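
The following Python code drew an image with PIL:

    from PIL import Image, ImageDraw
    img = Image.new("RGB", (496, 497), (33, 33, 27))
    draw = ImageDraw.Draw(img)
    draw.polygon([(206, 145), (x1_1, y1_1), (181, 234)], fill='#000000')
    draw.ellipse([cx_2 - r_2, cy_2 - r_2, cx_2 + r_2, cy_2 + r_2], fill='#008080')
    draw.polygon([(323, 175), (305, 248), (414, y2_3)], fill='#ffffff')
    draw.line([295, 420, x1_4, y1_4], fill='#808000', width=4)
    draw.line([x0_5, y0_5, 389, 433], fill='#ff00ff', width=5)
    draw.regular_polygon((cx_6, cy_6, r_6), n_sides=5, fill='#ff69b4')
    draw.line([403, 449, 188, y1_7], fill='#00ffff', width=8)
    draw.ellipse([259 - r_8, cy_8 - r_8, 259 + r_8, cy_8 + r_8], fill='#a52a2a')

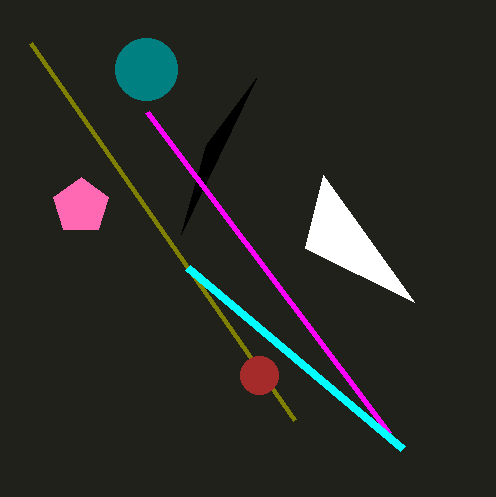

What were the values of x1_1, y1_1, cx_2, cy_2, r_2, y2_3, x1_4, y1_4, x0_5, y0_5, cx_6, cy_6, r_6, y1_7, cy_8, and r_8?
x1_1 = 256
y1_1 = 78
cx_2 = 146
cy_2 = 69
r_2 = 31
y2_3 = 302
x1_4 = 31
y1_4 = 43
x0_5 = 147
y0_5 = 112
cx_6 = 81
cy_6 = 206
r_6 = 29
y1_7 = 268
cy_8 = 375
r_8 = 19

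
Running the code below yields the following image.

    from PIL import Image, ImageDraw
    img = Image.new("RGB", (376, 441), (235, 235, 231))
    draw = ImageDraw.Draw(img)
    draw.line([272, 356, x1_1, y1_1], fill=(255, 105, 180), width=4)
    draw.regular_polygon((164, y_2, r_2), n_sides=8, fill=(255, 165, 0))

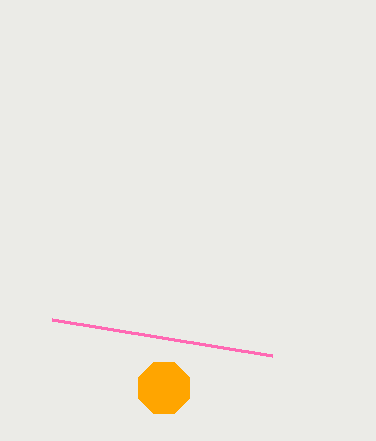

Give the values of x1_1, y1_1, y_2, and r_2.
x1_1 = 52; y1_1 = 320; y_2 = 388; r_2 = 28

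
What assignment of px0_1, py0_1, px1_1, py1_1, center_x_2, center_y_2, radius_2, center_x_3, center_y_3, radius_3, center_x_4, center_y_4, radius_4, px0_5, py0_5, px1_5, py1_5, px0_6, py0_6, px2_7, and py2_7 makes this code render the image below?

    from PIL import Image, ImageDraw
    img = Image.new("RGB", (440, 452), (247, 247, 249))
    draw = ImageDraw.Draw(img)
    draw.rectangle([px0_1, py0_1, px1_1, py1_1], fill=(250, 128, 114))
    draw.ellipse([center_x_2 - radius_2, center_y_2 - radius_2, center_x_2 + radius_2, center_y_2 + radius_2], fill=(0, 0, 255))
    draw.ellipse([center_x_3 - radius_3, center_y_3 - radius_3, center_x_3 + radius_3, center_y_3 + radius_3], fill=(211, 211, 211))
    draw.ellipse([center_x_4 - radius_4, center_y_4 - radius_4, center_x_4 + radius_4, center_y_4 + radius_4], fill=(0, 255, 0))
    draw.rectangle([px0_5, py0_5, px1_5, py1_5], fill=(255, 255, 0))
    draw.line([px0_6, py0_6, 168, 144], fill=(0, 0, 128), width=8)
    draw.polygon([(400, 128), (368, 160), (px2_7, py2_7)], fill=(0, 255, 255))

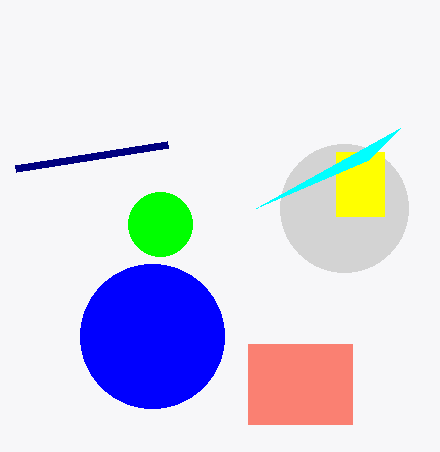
px0_1 = 248, py0_1 = 344, px1_1 = 352, py1_1 = 424, center_x_2 = 152, center_y_2 = 336, radius_2 = 72, center_x_3 = 344, center_y_3 = 208, radius_3 = 64, center_x_4 = 160, center_y_4 = 224, radius_4 = 32, px0_5 = 336, py0_5 = 152, px1_5 = 384, py1_5 = 216, px0_6 = 16, py0_6 = 168, px2_7 = 256, py2_7 = 208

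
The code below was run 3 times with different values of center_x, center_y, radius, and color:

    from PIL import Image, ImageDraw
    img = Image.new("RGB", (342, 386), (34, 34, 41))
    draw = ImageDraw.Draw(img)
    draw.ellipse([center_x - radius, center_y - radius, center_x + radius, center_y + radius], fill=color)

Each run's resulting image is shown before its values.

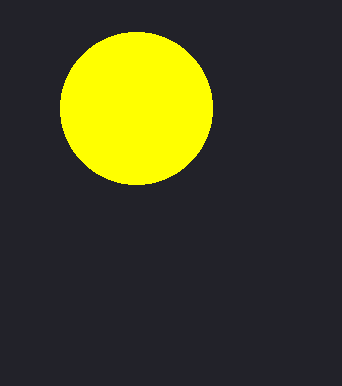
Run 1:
center_x = 136; center_y = 108; radius = 76; color = 'yellow'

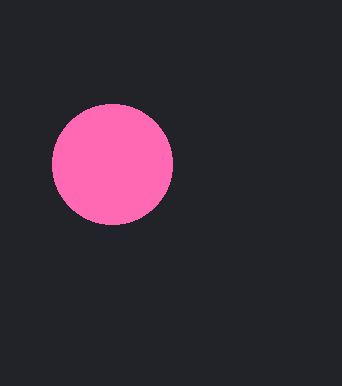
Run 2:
center_x = 112, center_y = 164, radius = 60, color = 'hotpink'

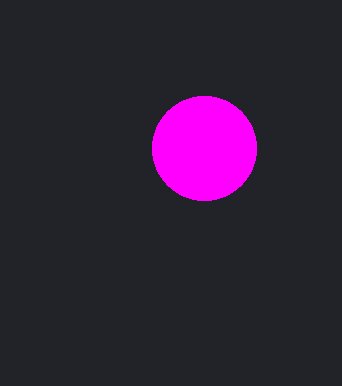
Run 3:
center_x = 204
center_y = 148
radius = 52
color = 'magenta'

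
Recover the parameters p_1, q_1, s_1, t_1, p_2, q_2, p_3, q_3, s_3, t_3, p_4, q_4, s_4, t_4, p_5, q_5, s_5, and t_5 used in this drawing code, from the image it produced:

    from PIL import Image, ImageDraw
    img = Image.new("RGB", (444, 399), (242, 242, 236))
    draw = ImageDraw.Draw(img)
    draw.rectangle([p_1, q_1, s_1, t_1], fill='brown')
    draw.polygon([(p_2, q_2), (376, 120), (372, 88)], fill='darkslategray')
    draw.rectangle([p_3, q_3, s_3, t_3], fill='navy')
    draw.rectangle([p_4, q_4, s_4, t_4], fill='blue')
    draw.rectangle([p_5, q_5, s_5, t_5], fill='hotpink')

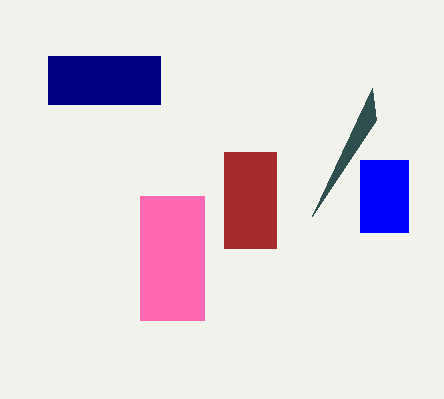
p_1 = 224
q_1 = 152
s_1 = 276
t_1 = 248
p_2 = 312
q_2 = 216
p_3 = 48
q_3 = 56
s_3 = 160
t_3 = 104
p_4 = 360
q_4 = 160
s_4 = 408
t_4 = 232
p_5 = 140
q_5 = 196
s_5 = 204
t_5 = 320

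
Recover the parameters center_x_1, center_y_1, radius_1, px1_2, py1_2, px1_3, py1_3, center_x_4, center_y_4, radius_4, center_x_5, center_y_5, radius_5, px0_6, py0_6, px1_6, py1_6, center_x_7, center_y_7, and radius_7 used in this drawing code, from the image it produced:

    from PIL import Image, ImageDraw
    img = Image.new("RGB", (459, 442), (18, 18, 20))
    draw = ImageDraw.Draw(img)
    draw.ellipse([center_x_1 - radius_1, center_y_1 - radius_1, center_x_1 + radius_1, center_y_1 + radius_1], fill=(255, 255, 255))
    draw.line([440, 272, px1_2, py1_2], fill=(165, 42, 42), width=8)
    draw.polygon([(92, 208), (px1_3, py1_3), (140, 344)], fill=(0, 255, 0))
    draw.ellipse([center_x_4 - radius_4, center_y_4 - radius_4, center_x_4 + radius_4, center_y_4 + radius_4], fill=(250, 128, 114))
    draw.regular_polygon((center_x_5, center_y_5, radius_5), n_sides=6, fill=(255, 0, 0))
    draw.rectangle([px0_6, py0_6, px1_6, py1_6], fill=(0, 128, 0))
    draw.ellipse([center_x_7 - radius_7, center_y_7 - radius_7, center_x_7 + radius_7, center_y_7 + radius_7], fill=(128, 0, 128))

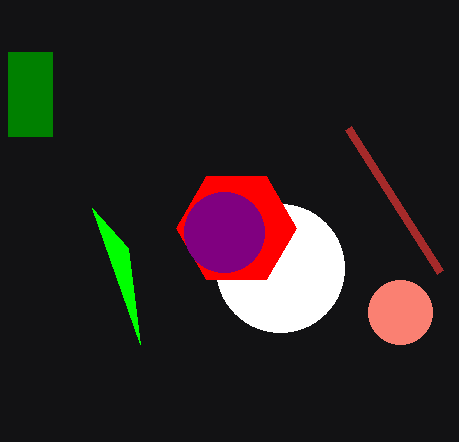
center_x_1 = 280; center_y_1 = 268; radius_1 = 64; px1_2 = 348; py1_2 = 128; px1_3 = 128; py1_3 = 248; center_x_4 = 400; center_y_4 = 312; radius_4 = 32; center_x_5 = 236; center_y_5 = 228; radius_5 = 60; px0_6 = 8; py0_6 = 52; px1_6 = 52; py1_6 = 136; center_x_7 = 224; center_y_7 = 232; radius_7 = 40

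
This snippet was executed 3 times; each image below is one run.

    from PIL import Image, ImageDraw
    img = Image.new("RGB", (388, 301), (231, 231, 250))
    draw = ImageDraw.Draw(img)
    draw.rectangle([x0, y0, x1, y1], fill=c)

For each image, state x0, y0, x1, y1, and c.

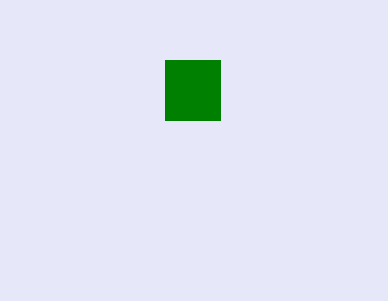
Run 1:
x0 = 165, y0 = 60, x1 = 220, y1 = 120, c = 'green'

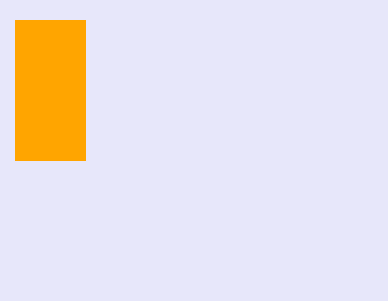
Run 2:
x0 = 15; y0 = 20; x1 = 85; y1 = 160; c = 'orange'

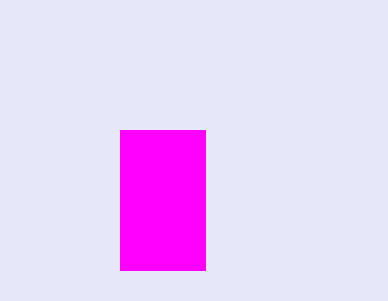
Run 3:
x0 = 120; y0 = 130; x1 = 205; y1 = 270; c = 'magenta'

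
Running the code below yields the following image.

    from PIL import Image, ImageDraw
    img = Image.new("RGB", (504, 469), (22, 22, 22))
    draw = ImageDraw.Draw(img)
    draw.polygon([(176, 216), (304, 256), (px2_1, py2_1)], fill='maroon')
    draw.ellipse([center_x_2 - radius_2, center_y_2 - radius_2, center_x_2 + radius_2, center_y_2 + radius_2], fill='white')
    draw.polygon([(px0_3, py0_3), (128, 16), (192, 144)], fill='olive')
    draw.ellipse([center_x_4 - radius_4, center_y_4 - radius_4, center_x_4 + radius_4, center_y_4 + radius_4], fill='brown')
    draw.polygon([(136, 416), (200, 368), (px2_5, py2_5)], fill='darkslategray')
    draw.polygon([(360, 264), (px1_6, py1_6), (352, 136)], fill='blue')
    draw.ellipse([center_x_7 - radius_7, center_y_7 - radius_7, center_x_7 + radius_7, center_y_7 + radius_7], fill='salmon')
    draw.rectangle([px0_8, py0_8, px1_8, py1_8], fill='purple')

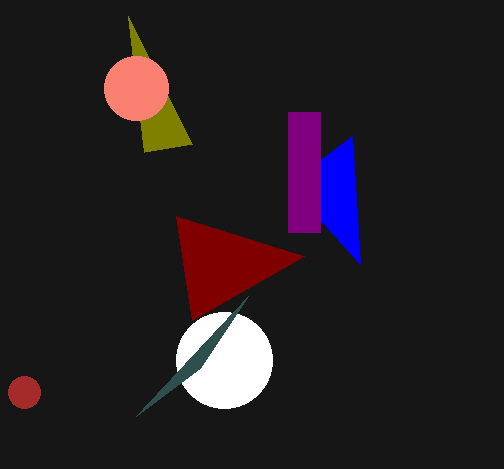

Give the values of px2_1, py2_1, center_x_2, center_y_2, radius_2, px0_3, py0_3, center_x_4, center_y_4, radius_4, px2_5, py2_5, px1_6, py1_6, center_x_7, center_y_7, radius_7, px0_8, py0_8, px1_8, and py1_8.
px2_1 = 192
py2_1 = 320
center_x_2 = 224
center_y_2 = 360
radius_2 = 48
px0_3 = 144
py0_3 = 152
center_x_4 = 24
center_y_4 = 392
radius_4 = 16
px2_5 = 248
py2_5 = 296
px1_6 = 288
py1_6 = 184
center_x_7 = 136
center_y_7 = 88
radius_7 = 32
px0_8 = 288
py0_8 = 112
px1_8 = 320
py1_8 = 232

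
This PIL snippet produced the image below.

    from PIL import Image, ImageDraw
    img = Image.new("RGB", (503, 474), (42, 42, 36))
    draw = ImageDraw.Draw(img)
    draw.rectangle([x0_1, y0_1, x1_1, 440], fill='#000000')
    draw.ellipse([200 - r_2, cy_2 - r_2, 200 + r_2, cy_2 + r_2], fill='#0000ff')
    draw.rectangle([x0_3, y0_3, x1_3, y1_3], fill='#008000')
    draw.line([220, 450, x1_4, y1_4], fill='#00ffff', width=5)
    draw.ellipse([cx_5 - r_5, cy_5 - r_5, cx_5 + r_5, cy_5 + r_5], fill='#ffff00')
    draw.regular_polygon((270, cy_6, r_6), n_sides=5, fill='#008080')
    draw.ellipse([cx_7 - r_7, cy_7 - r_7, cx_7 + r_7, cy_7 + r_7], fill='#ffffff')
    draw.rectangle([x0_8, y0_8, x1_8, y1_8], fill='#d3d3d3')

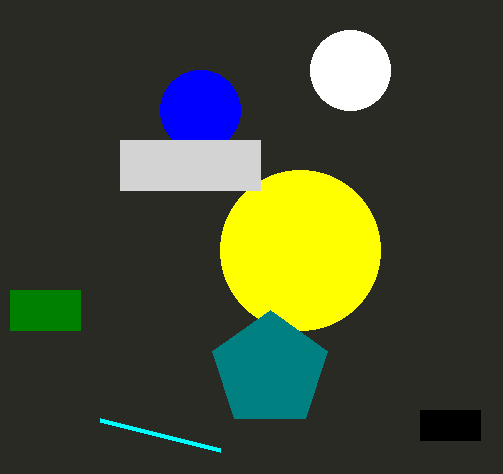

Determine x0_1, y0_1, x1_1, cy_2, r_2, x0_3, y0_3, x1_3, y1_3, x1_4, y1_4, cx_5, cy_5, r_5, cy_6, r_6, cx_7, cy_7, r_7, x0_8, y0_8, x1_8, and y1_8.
x0_1 = 420; y0_1 = 410; x1_1 = 480; cy_2 = 110; r_2 = 40; x0_3 = 10; y0_3 = 290; x1_3 = 80; y1_3 = 330; x1_4 = 100; y1_4 = 420; cx_5 = 300; cy_5 = 250; r_5 = 80; cy_6 = 370; r_6 = 60; cx_7 = 350; cy_7 = 70; r_7 = 40; x0_8 = 120; y0_8 = 140; x1_8 = 260; y1_8 = 190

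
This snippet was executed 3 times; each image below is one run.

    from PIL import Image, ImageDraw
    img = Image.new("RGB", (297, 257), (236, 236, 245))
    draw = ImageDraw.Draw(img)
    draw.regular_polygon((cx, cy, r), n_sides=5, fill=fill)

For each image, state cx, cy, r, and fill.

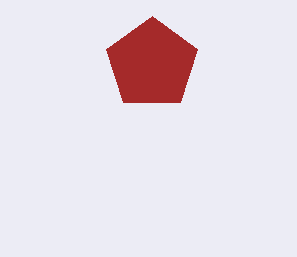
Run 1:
cx = 152; cy = 64; r = 48; fill = 'brown'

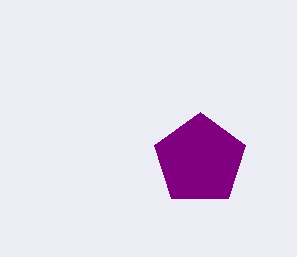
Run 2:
cx = 200
cy = 160
r = 48
fill = 'purple'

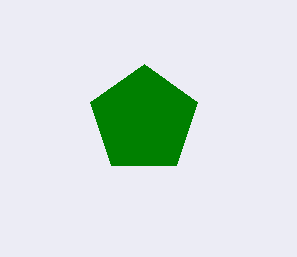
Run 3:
cx = 144, cy = 120, r = 56, fill = 'green'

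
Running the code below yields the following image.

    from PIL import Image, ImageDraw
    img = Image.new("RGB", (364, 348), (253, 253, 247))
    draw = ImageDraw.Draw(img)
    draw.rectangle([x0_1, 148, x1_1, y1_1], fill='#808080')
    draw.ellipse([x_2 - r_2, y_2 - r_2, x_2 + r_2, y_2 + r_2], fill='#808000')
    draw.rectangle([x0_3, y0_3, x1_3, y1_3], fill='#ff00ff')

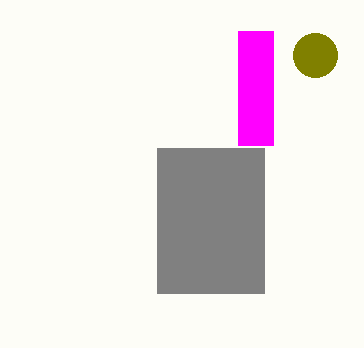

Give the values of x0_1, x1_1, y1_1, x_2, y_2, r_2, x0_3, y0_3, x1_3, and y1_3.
x0_1 = 157; x1_1 = 264; y1_1 = 293; x_2 = 315; y_2 = 55; r_2 = 22; x0_3 = 238; y0_3 = 31; x1_3 = 273; y1_3 = 145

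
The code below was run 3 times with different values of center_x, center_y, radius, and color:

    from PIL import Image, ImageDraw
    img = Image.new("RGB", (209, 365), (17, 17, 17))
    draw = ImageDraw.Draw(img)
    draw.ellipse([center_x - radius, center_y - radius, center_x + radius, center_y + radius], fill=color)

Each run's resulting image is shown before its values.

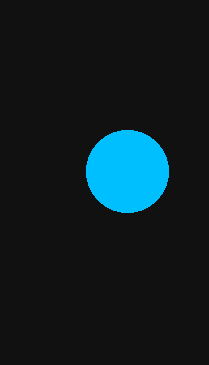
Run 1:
center_x = 127, center_y = 171, radius = 41, color = 'deepskyblue'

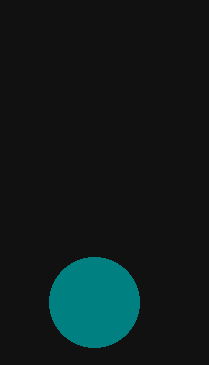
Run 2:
center_x = 94; center_y = 302; radius = 45; color = 'teal'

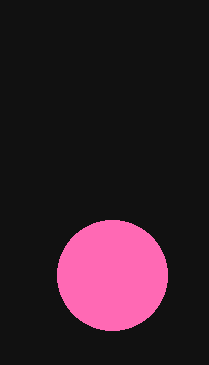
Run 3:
center_x = 112, center_y = 275, radius = 55, color = 'hotpink'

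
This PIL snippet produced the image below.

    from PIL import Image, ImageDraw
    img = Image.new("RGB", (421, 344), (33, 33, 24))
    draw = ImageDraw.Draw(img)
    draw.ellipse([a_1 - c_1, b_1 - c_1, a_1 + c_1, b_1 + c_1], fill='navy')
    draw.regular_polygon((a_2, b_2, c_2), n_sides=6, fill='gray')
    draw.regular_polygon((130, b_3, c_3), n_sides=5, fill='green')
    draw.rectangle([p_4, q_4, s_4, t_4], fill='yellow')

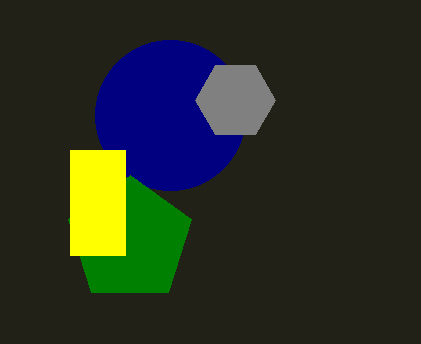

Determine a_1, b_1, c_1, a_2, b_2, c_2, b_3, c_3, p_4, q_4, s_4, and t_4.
a_1 = 170
b_1 = 115
c_1 = 75
a_2 = 235
b_2 = 100
c_2 = 40
b_3 = 240
c_3 = 65
p_4 = 70
q_4 = 150
s_4 = 125
t_4 = 255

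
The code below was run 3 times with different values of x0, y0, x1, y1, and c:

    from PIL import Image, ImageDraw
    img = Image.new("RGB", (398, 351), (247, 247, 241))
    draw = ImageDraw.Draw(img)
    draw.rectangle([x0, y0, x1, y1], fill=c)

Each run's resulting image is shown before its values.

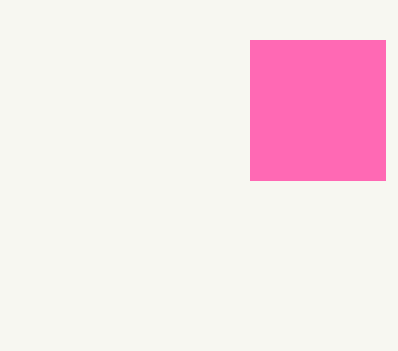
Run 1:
x0 = 250; y0 = 40; x1 = 385; y1 = 180; c = 'hotpink'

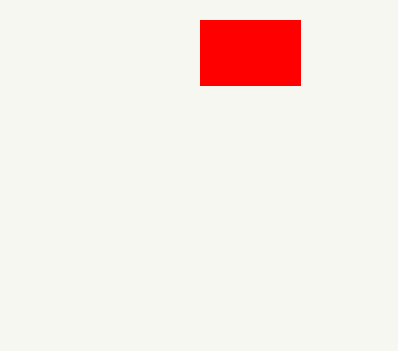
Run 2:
x0 = 200, y0 = 20, x1 = 300, y1 = 85, c = 'red'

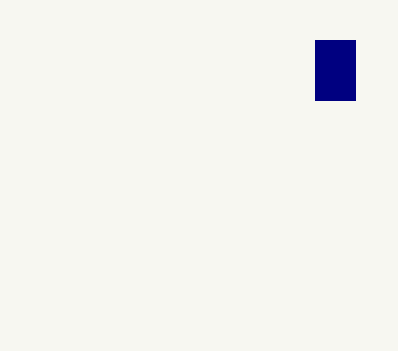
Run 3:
x0 = 315
y0 = 40
x1 = 355
y1 = 100
c = 'navy'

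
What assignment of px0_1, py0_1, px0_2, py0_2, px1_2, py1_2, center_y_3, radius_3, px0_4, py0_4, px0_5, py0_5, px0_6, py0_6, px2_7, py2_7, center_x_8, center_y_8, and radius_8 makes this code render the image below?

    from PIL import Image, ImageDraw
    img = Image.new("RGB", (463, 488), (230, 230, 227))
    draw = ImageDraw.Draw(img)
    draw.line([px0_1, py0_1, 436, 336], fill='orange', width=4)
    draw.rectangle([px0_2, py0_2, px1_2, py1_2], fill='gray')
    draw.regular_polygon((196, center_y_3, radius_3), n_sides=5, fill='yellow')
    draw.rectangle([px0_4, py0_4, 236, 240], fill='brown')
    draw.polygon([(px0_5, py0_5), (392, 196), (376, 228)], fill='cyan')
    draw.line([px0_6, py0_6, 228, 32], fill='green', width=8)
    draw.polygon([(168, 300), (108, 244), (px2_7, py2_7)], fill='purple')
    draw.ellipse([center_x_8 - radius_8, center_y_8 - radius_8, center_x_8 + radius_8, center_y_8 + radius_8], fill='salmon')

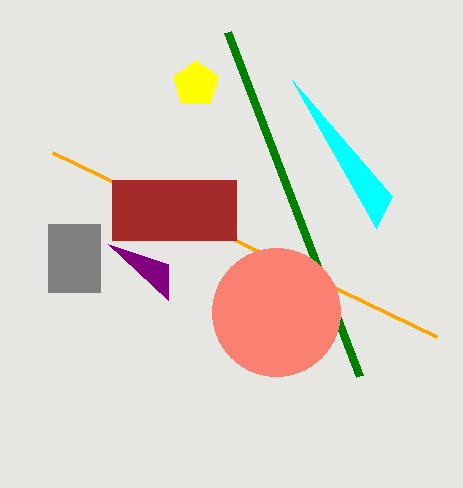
px0_1 = 52; py0_1 = 152; px0_2 = 48; py0_2 = 224; px1_2 = 100; py1_2 = 292; center_y_3 = 84; radius_3 = 24; px0_4 = 112; py0_4 = 180; px0_5 = 292; py0_5 = 80; px0_6 = 360; py0_6 = 376; px2_7 = 168; py2_7 = 264; center_x_8 = 276; center_y_8 = 312; radius_8 = 64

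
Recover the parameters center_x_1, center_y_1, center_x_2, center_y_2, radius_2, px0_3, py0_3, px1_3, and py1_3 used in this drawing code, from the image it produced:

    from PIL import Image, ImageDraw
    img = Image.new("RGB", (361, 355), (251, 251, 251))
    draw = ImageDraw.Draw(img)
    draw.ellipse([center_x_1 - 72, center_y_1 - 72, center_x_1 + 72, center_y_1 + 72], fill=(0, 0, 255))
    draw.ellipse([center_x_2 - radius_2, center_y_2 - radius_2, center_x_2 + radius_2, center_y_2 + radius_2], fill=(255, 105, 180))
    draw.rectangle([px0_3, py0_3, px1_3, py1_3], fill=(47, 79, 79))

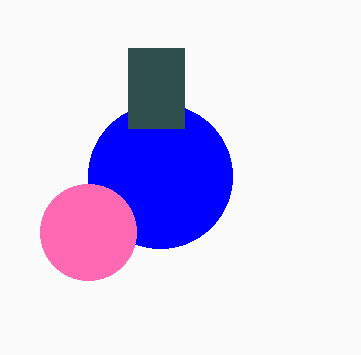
center_x_1 = 160; center_y_1 = 176; center_x_2 = 88; center_y_2 = 232; radius_2 = 48; px0_3 = 128; py0_3 = 48; px1_3 = 184; py1_3 = 128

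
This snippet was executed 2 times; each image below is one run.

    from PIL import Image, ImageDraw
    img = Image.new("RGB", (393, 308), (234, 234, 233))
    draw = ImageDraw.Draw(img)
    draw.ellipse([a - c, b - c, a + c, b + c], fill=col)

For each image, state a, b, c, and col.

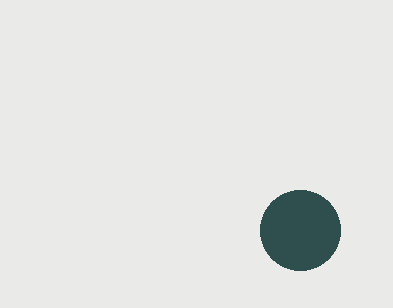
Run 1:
a = 300, b = 230, c = 40, col = 'darkslategray'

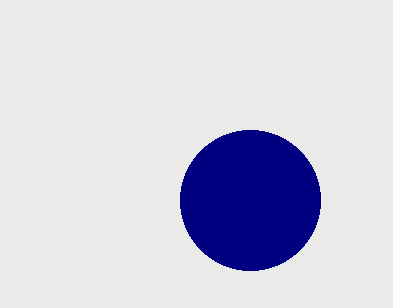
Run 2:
a = 250, b = 200, c = 70, col = 'navy'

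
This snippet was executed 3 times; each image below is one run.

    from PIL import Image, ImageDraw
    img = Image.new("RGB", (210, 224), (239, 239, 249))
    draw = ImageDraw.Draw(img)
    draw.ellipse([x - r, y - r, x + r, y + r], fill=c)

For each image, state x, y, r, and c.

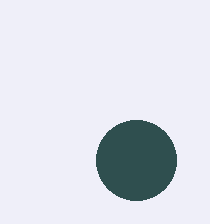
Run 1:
x = 136, y = 160, r = 40, c = 'darkslategray'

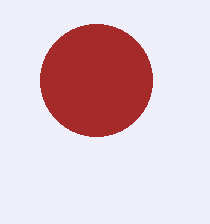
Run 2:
x = 96; y = 80; r = 56; c = 'brown'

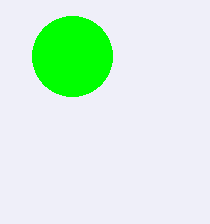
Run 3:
x = 72
y = 56
r = 40
c = 'lime'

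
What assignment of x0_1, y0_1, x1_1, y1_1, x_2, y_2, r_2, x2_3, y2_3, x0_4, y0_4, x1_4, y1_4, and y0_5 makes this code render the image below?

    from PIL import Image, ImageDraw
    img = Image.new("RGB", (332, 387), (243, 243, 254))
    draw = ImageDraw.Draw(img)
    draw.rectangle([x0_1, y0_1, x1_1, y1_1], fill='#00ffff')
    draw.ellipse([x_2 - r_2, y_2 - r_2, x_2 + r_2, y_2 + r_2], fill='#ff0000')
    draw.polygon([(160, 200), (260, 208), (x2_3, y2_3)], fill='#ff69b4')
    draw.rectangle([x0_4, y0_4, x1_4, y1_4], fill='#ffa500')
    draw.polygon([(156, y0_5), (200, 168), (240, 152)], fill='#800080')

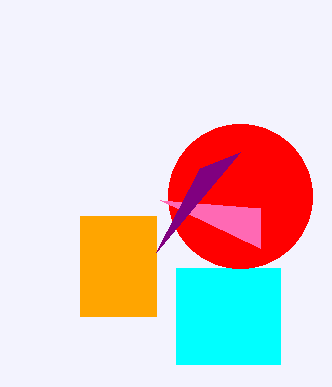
x0_1 = 176, y0_1 = 268, x1_1 = 280, y1_1 = 364, x_2 = 240, y_2 = 196, r_2 = 72, x2_3 = 260, y2_3 = 248, x0_4 = 80, y0_4 = 216, x1_4 = 156, y1_4 = 316, y0_5 = 252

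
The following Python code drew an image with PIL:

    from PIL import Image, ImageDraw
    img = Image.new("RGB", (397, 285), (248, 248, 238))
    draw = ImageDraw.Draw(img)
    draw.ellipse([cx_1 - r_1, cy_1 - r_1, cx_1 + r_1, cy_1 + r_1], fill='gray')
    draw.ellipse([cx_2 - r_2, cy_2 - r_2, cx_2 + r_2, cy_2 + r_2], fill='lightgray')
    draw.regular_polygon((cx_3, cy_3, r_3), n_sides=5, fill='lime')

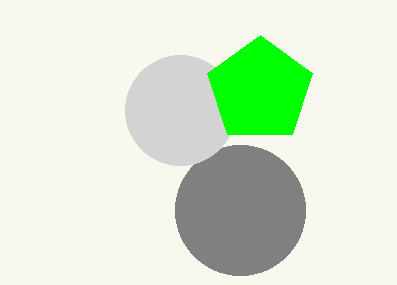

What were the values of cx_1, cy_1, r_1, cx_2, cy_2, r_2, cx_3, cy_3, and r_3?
cx_1 = 240; cy_1 = 210; r_1 = 65; cx_2 = 180; cy_2 = 110; r_2 = 55; cx_3 = 260; cy_3 = 90; r_3 = 55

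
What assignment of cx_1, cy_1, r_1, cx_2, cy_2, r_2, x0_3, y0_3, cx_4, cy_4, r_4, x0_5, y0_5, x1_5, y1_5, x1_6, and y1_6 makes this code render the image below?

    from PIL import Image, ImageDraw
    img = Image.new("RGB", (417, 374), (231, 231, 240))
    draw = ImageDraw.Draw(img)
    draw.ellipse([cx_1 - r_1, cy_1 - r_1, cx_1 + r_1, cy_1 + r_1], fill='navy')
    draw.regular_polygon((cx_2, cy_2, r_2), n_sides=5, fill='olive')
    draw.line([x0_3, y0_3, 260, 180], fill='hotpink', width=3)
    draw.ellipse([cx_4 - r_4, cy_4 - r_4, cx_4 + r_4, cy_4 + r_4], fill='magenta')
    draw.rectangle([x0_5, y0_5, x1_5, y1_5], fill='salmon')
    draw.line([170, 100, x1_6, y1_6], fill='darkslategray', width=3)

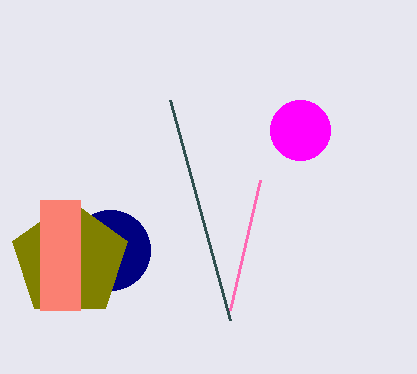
cx_1 = 110
cy_1 = 250
r_1 = 40
cx_2 = 70
cy_2 = 260
r_2 = 60
x0_3 = 230
y0_3 = 310
cx_4 = 300
cy_4 = 130
r_4 = 30
x0_5 = 40
y0_5 = 200
x1_5 = 80
y1_5 = 310
x1_6 = 230
y1_6 = 320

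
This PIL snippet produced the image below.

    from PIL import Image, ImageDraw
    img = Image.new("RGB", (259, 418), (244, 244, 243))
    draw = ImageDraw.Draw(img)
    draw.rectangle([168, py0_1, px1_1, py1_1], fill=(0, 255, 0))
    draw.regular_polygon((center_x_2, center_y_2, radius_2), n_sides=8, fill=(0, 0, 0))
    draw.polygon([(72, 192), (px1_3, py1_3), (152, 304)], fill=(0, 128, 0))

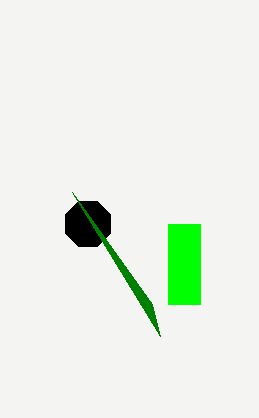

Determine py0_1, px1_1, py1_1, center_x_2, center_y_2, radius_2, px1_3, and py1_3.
py0_1 = 224; px1_1 = 200; py1_1 = 304; center_x_2 = 88; center_y_2 = 224; radius_2 = 24; px1_3 = 160; py1_3 = 336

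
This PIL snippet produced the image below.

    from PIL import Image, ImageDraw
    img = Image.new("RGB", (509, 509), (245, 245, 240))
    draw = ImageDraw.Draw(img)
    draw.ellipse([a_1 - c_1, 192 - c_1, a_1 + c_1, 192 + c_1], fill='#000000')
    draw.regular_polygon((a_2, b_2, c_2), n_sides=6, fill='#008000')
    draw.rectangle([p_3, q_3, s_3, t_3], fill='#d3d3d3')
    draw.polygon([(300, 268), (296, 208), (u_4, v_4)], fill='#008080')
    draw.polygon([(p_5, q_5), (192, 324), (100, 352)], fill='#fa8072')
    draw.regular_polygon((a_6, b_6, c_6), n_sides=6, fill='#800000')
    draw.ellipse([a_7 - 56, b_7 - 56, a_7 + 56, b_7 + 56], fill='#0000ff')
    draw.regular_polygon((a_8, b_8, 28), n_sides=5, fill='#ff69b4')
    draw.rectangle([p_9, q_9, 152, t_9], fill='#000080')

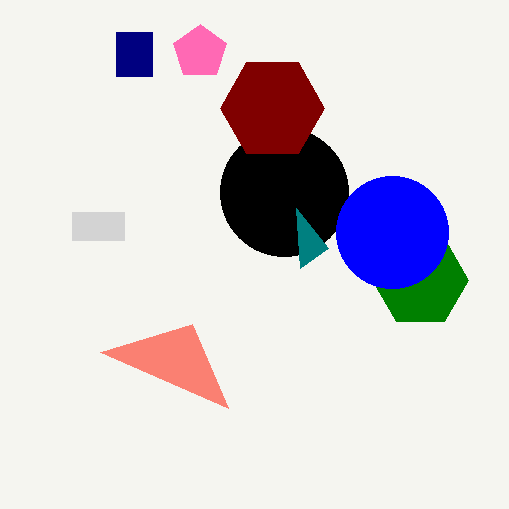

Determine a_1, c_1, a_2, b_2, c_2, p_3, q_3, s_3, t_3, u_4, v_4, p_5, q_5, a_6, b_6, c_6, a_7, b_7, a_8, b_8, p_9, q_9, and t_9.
a_1 = 284; c_1 = 64; a_2 = 420; b_2 = 280; c_2 = 48; p_3 = 72; q_3 = 212; s_3 = 124; t_3 = 240; u_4 = 328; v_4 = 248; p_5 = 228; q_5 = 408; a_6 = 272; b_6 = 108; c_6 = 52; a_7 = 392; b_7 = 232; a_8 = 200; b_8 = 52; p_9 = 116; q_9 = 32; t_9 = 76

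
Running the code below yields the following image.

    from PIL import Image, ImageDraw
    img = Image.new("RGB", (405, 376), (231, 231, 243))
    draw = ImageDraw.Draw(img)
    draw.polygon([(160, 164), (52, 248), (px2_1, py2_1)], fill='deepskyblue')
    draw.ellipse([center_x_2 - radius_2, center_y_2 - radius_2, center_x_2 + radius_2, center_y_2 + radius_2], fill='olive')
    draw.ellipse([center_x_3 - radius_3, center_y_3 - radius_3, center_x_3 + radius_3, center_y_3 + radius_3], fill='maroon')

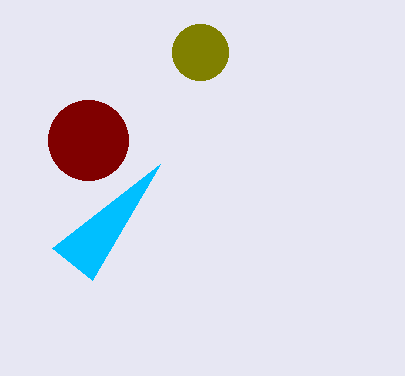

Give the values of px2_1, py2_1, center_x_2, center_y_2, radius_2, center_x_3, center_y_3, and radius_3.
px2_1 = 92
py2_1 = 280
center_x_2 = 200
center_y_2 = 52
radius_2 = 28
center_x_3 = 88
center_y_3 = 140
radius_3 = 40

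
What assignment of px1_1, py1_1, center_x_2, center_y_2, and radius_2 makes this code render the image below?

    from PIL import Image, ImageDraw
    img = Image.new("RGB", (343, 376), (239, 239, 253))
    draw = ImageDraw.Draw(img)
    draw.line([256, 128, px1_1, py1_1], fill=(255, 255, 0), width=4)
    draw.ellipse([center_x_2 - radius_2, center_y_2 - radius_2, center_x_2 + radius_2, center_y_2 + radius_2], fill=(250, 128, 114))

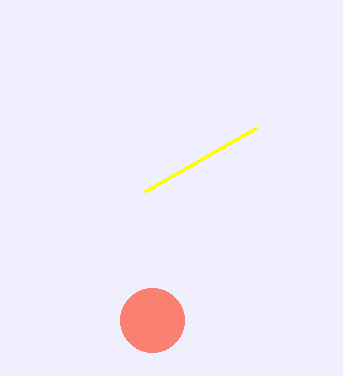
px1_1 = 144, py1_1 = 192, center_x_2 = 152, center_y_2 = 320, radius_2 = 32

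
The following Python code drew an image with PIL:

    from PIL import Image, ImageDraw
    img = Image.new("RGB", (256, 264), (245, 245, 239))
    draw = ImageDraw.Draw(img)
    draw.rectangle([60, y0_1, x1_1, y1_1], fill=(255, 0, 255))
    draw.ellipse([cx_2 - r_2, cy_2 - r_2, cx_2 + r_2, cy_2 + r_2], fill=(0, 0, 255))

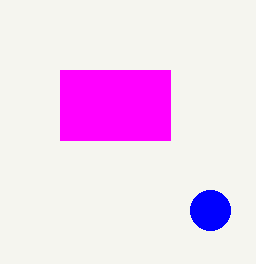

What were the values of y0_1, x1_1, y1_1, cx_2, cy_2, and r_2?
y0_1 = 70, x1_1 = 170, y1_1 = 140, cx_2 = 210, cy_2 = 210, r_2 = 20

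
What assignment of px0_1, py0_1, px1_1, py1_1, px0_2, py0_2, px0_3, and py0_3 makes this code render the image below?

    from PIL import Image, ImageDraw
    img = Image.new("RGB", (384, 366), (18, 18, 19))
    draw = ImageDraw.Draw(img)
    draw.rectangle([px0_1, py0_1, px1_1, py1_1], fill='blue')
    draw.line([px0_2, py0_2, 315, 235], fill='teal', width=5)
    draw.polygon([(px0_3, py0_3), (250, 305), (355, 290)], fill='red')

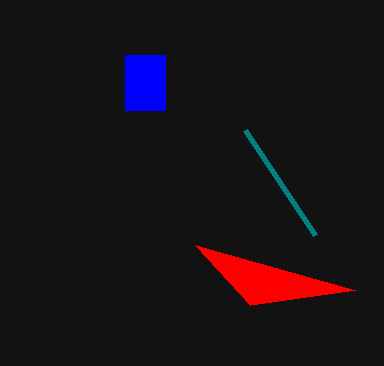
px0_1 = 125
py0_1 = 55
px1_1 = 165
py1_1 = 110
px0_2 = 245
py0_2 = 130
px0_3 = 195
py0_3 = 245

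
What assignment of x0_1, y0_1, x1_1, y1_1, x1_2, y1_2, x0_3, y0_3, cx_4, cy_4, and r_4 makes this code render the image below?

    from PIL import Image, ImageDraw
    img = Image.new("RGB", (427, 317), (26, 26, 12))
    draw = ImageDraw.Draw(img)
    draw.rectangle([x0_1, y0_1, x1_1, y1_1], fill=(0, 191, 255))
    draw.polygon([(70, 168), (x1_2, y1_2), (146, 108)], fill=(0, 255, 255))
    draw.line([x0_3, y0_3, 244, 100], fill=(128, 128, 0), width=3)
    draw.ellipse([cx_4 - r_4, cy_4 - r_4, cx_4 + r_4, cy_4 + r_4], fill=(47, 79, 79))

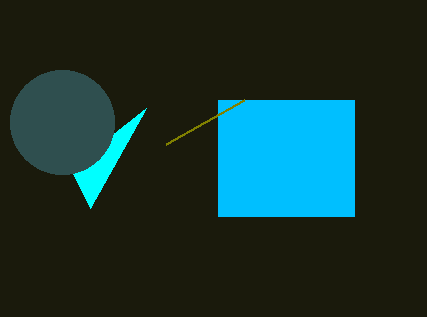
x0_1 = 218; y0_1 = 100; x1_1 = 354; y1_1 = 216; x1_2 = 90; y1_2 = 208; x0_3 = 166; y0_3 = 144; cx_4 = 62; cy_4 = 122; r_4 = 52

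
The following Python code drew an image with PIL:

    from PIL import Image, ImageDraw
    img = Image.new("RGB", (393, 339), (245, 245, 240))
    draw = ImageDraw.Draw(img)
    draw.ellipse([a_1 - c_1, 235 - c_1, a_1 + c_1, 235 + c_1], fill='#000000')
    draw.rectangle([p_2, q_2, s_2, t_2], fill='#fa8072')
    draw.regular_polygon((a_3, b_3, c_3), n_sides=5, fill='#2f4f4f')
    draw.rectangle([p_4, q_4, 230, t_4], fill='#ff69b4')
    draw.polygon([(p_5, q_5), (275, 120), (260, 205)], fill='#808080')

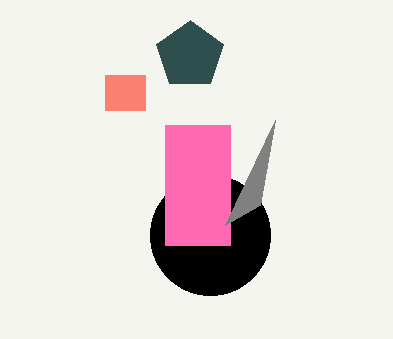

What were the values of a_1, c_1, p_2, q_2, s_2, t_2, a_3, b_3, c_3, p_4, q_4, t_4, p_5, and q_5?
a_1 = 210
c_1 = 60
p_2 = 105
q_2 = 75
s_2 = 145
t_2 = 110
a_3 = 190
b_3 = 55
c_3 = 35
p_4 = 165
q_4 = 125
t_4 = 245
p_5 = 225
q_5 = 225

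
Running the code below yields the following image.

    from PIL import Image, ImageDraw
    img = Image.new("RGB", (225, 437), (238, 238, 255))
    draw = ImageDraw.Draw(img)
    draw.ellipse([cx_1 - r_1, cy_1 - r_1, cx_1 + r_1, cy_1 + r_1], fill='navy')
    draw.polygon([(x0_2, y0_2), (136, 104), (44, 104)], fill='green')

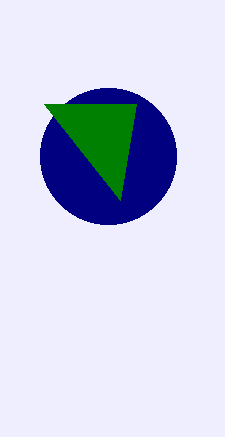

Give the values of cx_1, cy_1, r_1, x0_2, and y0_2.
cx_1 = 108; cy_1 = 156; r_1 = 68; x0_2 = 120; y0_2 = 200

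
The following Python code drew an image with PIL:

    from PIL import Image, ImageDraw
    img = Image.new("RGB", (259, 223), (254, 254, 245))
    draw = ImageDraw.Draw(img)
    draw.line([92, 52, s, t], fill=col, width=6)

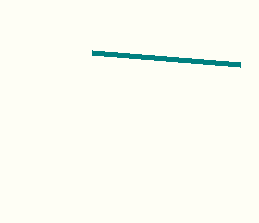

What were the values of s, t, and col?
s = 240
t = 64
col = 'teal'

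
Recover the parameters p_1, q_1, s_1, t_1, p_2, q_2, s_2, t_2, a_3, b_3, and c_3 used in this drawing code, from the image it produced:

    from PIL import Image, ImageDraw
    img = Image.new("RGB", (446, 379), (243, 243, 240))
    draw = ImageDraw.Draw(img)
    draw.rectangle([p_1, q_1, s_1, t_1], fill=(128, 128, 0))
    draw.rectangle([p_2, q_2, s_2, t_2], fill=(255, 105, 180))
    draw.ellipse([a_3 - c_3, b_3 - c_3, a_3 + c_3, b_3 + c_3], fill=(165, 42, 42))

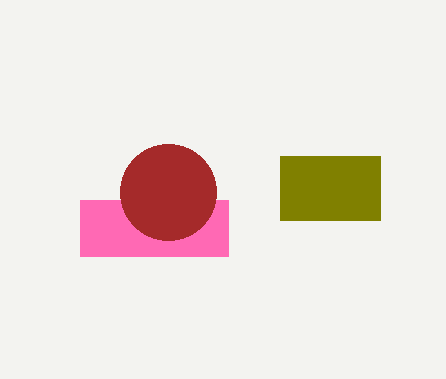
p_1 = 280; q_1 = 156; s_1 = 380; t_1 = 220; p_2 = 80; q_2 = 200; s_2 = 228; t_2 = 256; a_3 = 168; b_3 = 192; c_3 = 48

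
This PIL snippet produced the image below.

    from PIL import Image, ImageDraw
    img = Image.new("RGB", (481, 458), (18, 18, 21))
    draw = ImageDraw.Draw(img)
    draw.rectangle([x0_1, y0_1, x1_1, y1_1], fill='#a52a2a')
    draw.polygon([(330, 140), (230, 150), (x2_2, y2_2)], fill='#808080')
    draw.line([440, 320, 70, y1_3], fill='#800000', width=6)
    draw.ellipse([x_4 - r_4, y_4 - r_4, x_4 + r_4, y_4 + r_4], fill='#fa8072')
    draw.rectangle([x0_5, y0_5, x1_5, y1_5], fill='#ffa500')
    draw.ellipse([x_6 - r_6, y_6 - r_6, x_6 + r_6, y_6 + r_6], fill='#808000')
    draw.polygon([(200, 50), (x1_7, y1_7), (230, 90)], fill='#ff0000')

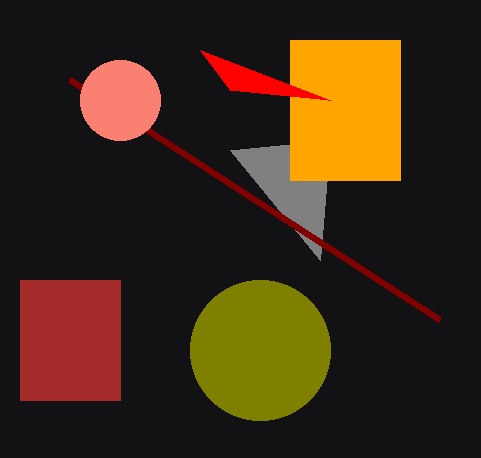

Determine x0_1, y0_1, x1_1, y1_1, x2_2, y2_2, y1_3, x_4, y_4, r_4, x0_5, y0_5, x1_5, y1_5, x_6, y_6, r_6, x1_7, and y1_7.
x0_1 = 20, y0_1 = 280, x1_1 = 120, y1_1 = 400, x2_2 = 320, y2_2 = 260, y1_3 = 80, x_4 = 120, y_4 = 100, r_4 = 40, x0_5 = 290, y0_5 = 40, x1_5 = 400, y1_5 = 180, x_6 = 260, y_6 = 350, r_6 = 70, x1_7 = 330, y1_7 = 100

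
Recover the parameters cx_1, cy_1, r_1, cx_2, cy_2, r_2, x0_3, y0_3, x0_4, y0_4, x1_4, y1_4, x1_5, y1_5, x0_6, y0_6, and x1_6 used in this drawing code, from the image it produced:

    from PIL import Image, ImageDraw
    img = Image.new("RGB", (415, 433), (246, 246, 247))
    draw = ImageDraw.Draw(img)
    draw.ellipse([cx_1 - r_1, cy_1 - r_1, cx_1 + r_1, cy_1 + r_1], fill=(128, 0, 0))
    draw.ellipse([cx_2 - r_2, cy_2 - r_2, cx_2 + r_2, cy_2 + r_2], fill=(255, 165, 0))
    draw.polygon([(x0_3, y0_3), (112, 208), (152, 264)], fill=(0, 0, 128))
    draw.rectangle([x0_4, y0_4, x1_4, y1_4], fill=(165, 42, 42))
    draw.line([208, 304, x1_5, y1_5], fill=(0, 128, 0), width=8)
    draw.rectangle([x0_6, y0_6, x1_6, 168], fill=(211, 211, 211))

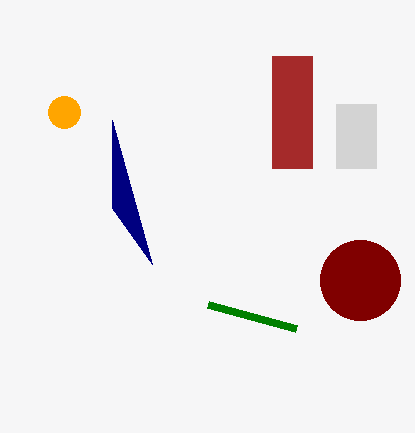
cx_1 = 360, cy_1 = 280, r_1 = 40, cx_2 = 64, cy_2 = 112, r_2 = 16, x0_3 = 112, y0_3 = 120, x0_4 = 272, y0_4 = 56, x1_4 = 312, y1_4 = 168, x1_5 = 296, y1_5 = 328, x0_6 = 336, y0_6 = 104, x1_6 = 376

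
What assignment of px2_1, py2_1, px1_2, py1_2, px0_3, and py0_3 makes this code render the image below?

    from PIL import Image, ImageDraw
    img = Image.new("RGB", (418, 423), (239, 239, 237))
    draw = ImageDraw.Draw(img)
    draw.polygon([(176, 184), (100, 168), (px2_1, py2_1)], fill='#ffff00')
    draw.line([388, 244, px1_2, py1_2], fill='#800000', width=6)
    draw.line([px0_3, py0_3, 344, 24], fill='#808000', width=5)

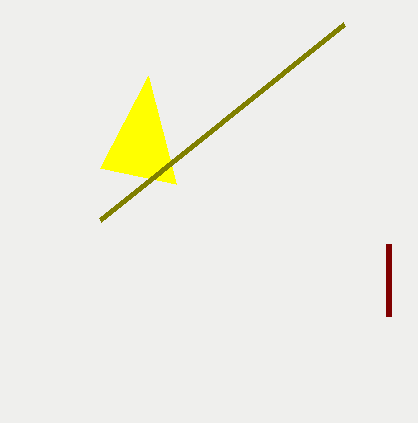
px2_1 = 148; py2_1 = 76; px1_2 = 388; py1_2 = 316; px0_3 = 100; py0_3 = 220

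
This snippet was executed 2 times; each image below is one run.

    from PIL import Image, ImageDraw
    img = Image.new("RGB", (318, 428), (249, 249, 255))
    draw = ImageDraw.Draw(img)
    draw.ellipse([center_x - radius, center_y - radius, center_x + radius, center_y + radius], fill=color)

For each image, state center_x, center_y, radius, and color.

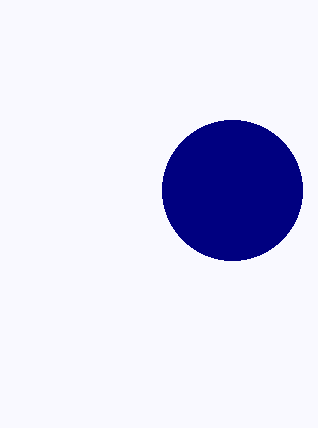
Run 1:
center_x = 232
center_y = 190
radius = 70
color = 'navy'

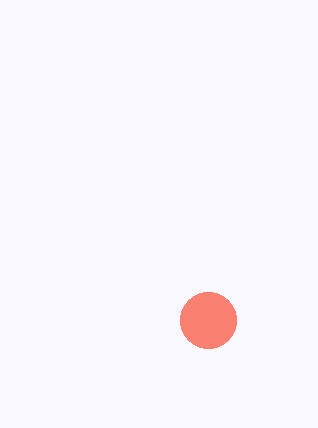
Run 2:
center_x = 208
center_y = 320
radius = 28
color = 'salmon'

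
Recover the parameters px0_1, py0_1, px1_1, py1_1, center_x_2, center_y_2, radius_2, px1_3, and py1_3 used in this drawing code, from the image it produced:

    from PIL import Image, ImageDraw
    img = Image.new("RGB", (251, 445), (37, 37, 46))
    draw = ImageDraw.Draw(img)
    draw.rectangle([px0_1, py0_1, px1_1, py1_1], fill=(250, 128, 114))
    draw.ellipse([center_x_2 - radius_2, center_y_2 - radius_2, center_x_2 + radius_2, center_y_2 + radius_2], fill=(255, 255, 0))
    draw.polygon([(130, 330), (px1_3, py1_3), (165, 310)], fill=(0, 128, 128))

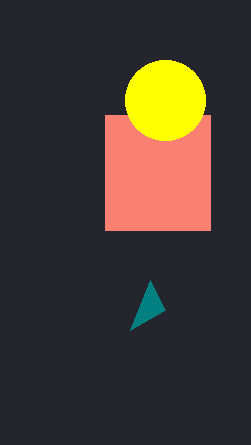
px0_1 = 105, py0_1 = 115, px1_1 = 210, py1_1 = 230, center_x_2 = 165, center_y_2 = 100, radius_2 = 40, px1_3 = 150, py1_3 = 280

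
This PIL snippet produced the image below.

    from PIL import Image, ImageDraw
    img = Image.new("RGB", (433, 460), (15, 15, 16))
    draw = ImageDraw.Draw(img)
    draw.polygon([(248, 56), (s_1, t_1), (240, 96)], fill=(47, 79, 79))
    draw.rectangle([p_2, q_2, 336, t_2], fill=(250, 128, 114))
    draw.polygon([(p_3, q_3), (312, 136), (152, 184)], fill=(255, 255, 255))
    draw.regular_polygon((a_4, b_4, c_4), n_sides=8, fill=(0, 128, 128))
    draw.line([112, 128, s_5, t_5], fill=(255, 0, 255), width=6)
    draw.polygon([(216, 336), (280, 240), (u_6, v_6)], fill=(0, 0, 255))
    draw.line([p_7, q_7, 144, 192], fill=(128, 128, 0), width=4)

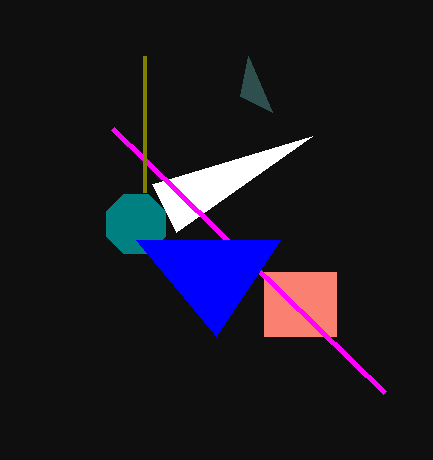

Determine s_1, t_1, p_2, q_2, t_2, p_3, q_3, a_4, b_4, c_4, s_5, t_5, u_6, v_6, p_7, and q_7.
s_1 = 272, t_1 = 112, p_2 = 264, q_2 = 272, t_2 = 336, p_3 = 176, q_3 = 232, a_4 = 136, b_4 = 224, c_4 = 32, s_5 = 384, t_5 = 392, u_6 = 136, v_6 = 240, p_7 = 144, q_7 = 56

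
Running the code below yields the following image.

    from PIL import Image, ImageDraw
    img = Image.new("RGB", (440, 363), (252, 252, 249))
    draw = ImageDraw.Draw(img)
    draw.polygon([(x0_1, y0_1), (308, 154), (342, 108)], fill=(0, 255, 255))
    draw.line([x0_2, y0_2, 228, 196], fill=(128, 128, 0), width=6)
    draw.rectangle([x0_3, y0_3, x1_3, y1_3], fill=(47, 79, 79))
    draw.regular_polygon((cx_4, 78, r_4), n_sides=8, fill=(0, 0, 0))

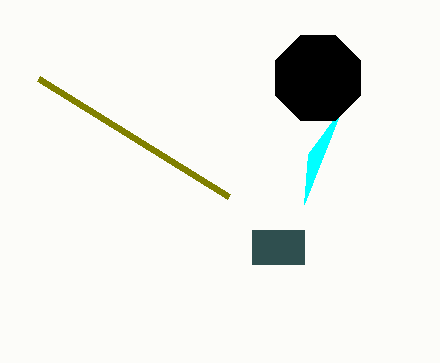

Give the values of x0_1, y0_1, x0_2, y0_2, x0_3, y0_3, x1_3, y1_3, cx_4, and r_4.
x0_1 = 304; y0_1 = 204; x0_2 = 38; y0_2 = 78; x0_3 = 252; y0_3 = 230; x1_3 = 304; y1_3 = 264; cx_4 = 318; r_4 = 46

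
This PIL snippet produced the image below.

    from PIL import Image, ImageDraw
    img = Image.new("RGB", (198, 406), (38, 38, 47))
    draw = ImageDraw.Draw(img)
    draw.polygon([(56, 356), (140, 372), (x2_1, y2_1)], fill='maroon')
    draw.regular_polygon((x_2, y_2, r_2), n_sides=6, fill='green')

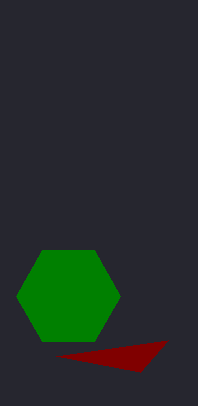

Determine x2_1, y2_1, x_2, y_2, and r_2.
x2_1 = 168, y2_1 = 340, x_2 = 68, y_2 = 296, r_2 = 52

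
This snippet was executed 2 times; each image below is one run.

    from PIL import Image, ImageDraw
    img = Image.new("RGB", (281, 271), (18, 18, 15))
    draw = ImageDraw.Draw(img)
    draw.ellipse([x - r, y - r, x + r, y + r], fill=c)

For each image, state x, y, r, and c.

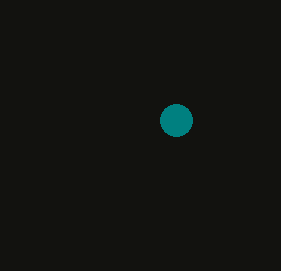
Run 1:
x = 176; y = 120; r = 16; c = 'teal'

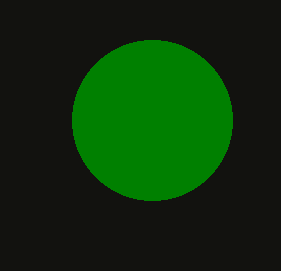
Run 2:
x = 152
y = 120
r = 80
c = 'green'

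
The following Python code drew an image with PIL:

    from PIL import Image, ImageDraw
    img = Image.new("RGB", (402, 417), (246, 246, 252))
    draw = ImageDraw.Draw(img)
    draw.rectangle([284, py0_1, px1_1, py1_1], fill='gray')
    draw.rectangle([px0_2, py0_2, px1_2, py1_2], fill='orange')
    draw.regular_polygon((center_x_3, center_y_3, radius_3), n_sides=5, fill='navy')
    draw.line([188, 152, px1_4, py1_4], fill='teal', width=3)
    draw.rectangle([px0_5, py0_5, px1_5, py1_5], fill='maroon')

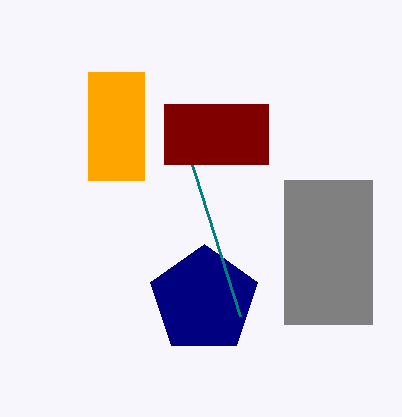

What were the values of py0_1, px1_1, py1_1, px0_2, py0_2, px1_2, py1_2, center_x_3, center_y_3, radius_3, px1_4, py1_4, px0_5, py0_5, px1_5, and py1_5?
py0_1 = 180
px1_1 = 372
py1_1 = 324
px0_2 = 88
py0_2 = 72
px1_2 = 144
py1_2 = 180
center_x_3 = 204
center_y_3 = 300
radius_3 = 56
px1_4 = 240
py1_4 = 316
px0_5 = 164
py0_5 = 104
px1_5 = 268
py1_5 = 164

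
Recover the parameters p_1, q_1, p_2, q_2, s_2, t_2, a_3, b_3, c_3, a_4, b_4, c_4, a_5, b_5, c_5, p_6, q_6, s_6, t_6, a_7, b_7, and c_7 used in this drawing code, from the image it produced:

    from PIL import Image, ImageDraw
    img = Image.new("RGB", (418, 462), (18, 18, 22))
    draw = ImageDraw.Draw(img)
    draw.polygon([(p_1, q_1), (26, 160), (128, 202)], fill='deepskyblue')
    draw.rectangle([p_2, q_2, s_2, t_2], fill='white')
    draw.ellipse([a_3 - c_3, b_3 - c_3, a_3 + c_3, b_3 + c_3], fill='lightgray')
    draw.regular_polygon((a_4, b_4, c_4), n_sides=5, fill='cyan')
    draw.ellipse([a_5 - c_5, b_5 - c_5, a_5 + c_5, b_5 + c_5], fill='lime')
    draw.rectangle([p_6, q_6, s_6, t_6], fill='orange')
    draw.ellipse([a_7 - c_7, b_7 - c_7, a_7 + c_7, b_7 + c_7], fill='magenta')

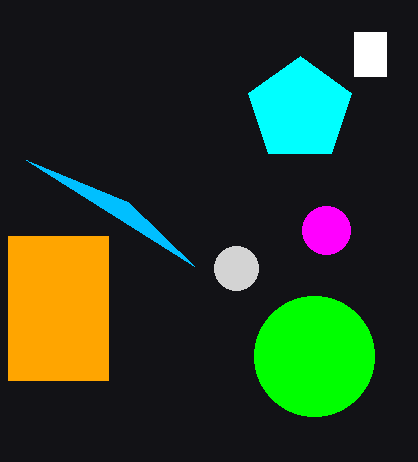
p_1 = 194; q_1 = 266; p_2 = 354; q_2 = 32; s_2 = 386; t_2 = 76; a_3 = 236; b_3 = 268; c_3 = 22; a_4 = 300; b_4 = 110; c_4 = 54; a_5 = 314; b_5 = 356; c_5 = 60; p_6 = 8; q_6 = 236; s_6 = 108; t_6 = 380; a_7 = 326; b_7 = 230; c_7 = 24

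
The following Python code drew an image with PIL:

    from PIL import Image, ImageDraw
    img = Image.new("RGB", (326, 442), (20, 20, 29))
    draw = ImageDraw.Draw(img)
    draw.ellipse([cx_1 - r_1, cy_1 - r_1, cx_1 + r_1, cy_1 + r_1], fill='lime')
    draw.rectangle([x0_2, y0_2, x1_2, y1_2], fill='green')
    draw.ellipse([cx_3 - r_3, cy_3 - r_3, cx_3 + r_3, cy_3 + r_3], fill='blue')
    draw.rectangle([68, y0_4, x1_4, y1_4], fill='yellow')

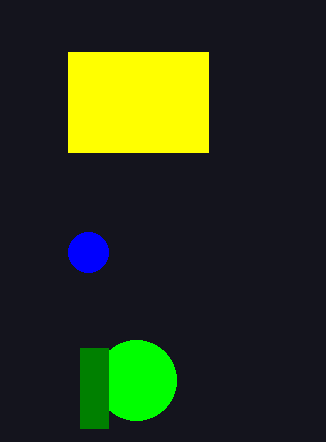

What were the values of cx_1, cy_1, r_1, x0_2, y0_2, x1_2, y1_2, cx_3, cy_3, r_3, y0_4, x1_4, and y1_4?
cx_1 = 136; cy_1 = 380; r_1 = 40; x0_2 = 80; y0_2 = 348; x1_2 = 108; y1_2 = 428; cx_3 = 88; cy_3 = 252; r_3 = 20; y0_4 = 52; x1_4 = 208; y1_4 = 152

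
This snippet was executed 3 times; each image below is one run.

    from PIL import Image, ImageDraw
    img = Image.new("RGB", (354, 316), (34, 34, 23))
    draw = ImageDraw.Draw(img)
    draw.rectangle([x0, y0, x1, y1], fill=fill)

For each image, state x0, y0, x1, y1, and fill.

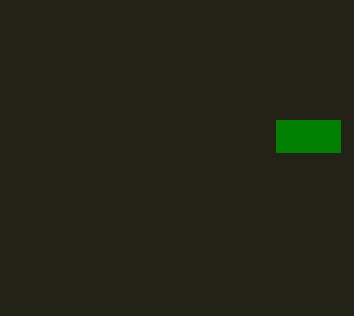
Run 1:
x0 = 276, y0 = 120, x1 = 340, y1 = 152, fill = 'green'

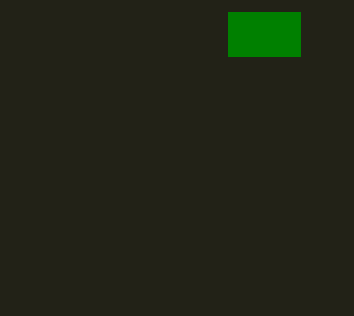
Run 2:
x0 = 228
y0 = 12
x1 = 300
y1 = 56
fill = 'green'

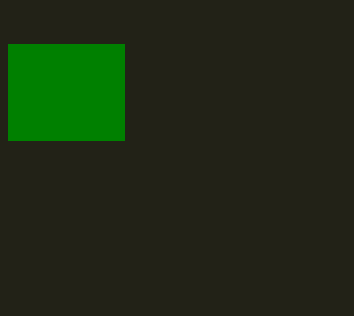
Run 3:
x0 = 8
y0 = 44
x1 = 124
y1 = 140
fill = 'green'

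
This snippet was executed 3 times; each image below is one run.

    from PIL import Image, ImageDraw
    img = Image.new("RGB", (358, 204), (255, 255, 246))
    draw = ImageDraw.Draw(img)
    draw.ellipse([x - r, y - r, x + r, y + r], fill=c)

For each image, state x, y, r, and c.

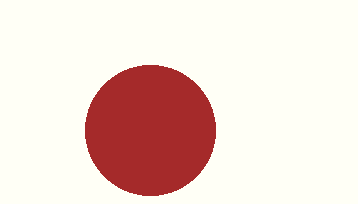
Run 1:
x = 150, y = 130, r = 65, c = 'brown'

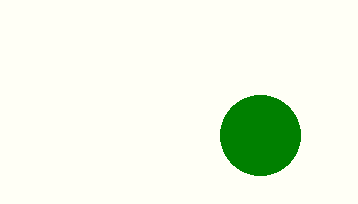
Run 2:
x = 260
y = 135
r = 40
c = 'green'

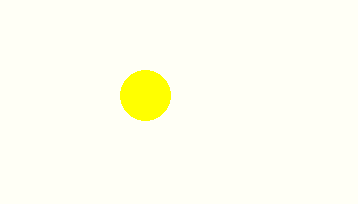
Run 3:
x = 145, y = 95, r = 25, c = 'yellow'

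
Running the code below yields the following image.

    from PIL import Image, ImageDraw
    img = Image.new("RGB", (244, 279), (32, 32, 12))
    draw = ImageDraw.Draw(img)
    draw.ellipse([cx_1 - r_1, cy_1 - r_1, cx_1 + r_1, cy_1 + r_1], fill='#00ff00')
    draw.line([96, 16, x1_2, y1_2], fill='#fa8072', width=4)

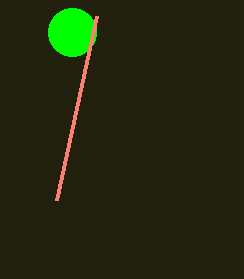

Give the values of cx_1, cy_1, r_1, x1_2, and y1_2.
cx_1 = 72, cy_1 = 32, r_1 = 24, x1_2 = 56, y1_2 = 200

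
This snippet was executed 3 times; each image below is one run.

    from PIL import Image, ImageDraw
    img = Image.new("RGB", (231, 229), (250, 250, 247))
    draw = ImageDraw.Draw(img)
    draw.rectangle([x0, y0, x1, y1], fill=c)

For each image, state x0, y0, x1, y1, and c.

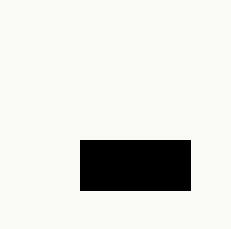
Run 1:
x0 = 80, y0 = 140, x1 = 190, y1 = 190, c = 'black'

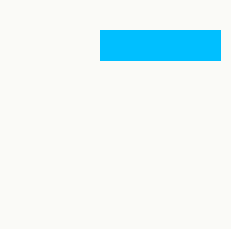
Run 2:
x0 = 100; y0 = 30; x1 = 220; y1 = 60; c = 'deepskyblue'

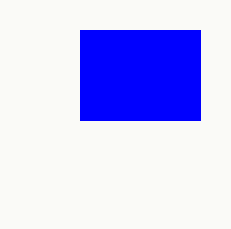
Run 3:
x0 = 80
y0 = 30
x1 = 200
y1 = 120
c = 'blue'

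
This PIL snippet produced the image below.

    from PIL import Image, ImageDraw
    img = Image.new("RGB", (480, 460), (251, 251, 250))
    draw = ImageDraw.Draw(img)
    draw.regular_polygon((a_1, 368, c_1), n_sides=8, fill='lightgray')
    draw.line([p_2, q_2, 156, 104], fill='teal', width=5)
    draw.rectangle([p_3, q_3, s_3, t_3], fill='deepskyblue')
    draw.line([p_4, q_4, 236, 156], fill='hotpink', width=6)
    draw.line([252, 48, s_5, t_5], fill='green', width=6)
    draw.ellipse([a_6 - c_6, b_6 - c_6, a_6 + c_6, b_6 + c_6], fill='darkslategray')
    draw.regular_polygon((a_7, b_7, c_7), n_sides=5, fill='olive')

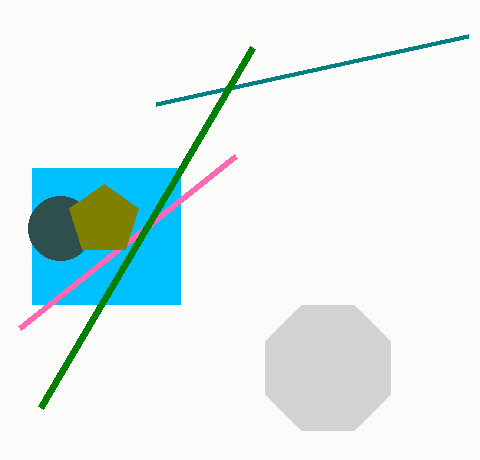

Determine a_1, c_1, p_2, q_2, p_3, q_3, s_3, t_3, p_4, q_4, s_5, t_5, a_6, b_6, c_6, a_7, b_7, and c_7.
a_1 = 328; c_1 = 68; p_2 = 468; q_2 = 36; p_3 = 32; q_3 = 168; s_3 = 180; t_3 = 304; p_4 = 20; q_4 = 328; s_5 = 40; t_5 = 408; a_6 = 60; b_6 = 228; c_6 = 32; a_7 = 104; b_7 = 220; c_7 = 36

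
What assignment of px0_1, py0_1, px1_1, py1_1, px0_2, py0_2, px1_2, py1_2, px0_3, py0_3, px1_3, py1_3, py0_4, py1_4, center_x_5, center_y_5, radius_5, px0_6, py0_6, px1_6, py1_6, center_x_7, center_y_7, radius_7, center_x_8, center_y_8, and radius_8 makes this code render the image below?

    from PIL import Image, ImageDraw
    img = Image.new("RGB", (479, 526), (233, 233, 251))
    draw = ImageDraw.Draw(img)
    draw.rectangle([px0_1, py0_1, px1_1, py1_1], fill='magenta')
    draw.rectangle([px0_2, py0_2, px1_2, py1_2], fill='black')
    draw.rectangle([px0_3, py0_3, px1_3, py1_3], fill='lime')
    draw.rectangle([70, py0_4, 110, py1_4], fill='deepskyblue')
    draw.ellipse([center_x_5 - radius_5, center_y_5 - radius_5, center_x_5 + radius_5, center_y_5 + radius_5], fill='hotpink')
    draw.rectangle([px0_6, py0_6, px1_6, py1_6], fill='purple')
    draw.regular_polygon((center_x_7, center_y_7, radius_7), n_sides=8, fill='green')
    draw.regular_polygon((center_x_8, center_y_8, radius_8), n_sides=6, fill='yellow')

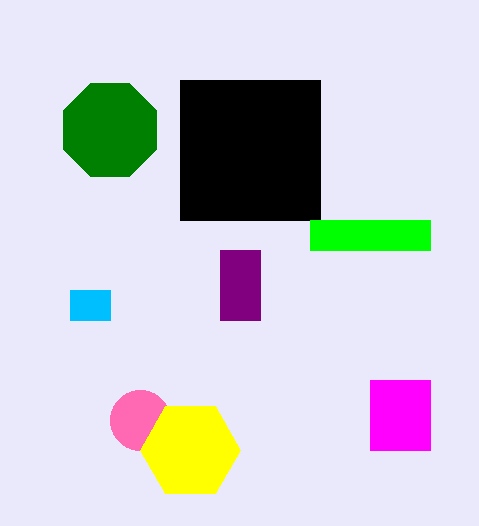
px0_1 = 370; py0_1 = 380; px1_1 = 430; py1_1 = 450; px0_2 = 180; py0_2 = 80; px1_2 = 320; py1_2 = 220; px0_3 = 310; py0_3 = 220; px1_3 = 430; py1_3 = 250; py0_4 = 290; py1_4 = 320; center_x_5 = 140; center_y_5 = 420; radius_5 = 30; px0_6 = 220; py0_6 = 250; px1_6 = 260; py1_6 = 320; center_x_7 = 110; center_y_7 = 130; radius_7 = 50; center_x_8 = 190; center_y_8 = 450; radius_8 = 50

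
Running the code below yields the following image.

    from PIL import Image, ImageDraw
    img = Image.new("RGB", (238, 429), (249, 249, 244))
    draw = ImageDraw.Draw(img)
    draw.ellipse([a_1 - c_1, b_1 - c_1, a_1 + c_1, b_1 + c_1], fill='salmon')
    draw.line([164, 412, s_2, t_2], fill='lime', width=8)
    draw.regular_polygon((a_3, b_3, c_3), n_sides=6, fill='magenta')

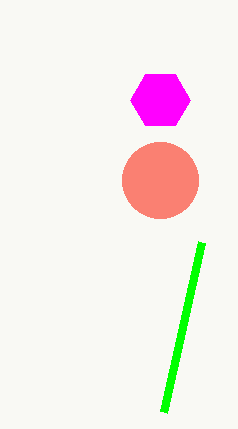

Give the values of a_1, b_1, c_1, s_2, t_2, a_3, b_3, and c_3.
a_1 = 160
b_1 = 180
c_1 = 38
s_2 = 202
t_2 = 242
a_3 = 160
b_3 = 100
c_3 = 30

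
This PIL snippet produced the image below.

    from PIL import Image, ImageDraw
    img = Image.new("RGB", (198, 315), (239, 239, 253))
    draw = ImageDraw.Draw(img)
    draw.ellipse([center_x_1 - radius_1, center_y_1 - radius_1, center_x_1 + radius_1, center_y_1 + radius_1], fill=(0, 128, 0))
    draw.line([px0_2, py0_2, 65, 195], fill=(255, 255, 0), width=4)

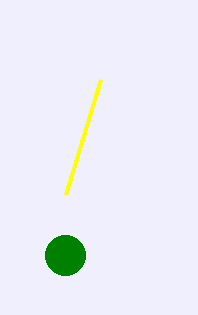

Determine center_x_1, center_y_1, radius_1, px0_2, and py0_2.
center_x_1 = 65; center_y_1 = 255; radius_1 = 20; px0_2 = 100; py0_2 = 80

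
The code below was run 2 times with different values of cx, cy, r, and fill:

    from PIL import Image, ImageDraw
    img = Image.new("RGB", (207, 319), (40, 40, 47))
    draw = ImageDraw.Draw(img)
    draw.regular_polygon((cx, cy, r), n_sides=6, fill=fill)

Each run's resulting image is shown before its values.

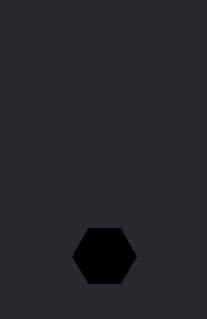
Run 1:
cx = 104, cy = 256, r = 32, fill = 'black'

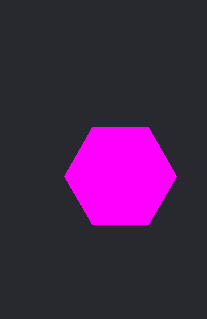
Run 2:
cx = 120
cy = 176
r = 56
fill = 'magenta'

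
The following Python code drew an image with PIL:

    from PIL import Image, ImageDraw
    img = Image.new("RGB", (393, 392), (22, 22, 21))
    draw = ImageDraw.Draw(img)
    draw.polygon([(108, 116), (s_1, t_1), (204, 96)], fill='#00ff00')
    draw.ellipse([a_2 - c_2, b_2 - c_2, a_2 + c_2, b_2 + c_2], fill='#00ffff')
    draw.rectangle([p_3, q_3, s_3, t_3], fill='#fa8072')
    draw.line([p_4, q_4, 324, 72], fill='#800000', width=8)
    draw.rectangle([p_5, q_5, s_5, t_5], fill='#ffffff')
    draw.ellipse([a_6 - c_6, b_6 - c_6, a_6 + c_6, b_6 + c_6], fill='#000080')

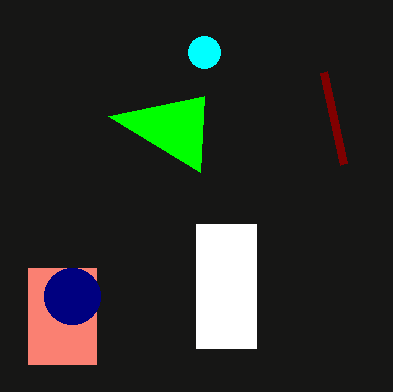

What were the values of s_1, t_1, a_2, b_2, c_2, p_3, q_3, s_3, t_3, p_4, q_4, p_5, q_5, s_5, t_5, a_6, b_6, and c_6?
s_1 = 200, t_1 = 172, a_2 = 204, b_2 = 52, c_2 = 16, p_3 = 28, q_3 = 268, s_3 = 96, t_3 = 364, p_4 = 344, q_4 = 164, p_5 = 196, q_5 = 224, s_5 = 256, t_5 = 348, a_6 = 72, b_6 = 296, c_6 = 28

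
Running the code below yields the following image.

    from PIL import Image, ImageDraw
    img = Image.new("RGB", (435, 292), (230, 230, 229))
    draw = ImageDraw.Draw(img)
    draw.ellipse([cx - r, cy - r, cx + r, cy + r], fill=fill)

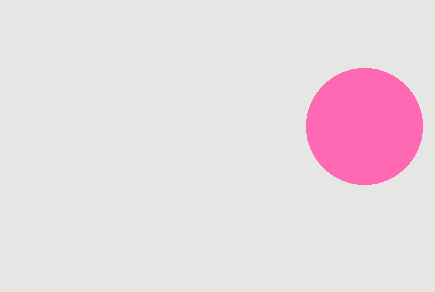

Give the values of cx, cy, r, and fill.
cx = 364, cy = 126, r = 58, fill = 'hotpink'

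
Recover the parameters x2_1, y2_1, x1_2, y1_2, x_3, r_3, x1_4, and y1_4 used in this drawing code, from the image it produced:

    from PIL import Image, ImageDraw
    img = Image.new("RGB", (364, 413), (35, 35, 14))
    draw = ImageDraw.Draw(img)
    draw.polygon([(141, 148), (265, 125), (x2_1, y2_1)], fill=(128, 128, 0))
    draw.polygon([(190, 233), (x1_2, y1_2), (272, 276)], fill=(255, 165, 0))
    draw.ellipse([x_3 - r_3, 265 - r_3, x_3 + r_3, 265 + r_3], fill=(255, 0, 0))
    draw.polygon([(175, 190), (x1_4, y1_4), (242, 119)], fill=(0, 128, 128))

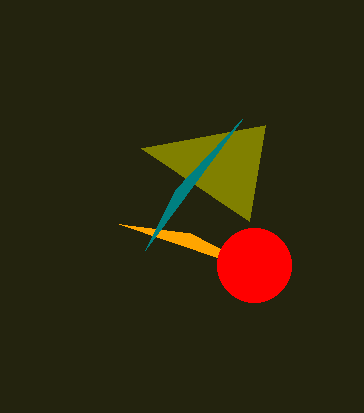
x2_1 = 249, y2_1 = 221, x1_2 = 119, y1_2 = 224, x_3 = 254, r_3 = 37, x1_4 = 145, y1_4 = 250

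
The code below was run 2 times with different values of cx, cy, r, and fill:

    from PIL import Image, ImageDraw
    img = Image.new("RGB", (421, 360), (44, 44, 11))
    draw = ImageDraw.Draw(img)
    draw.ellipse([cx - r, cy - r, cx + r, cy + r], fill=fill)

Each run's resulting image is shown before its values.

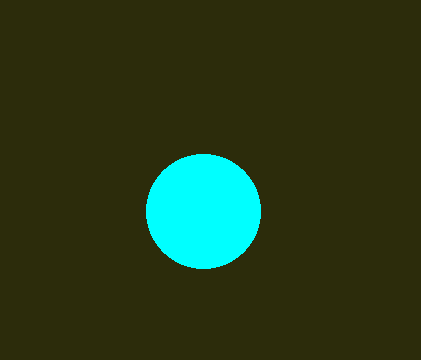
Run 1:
cx = 203; cy = 211; r = 57; fill = 'cyan'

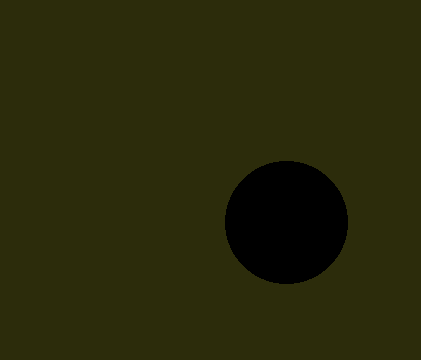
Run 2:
cx = 286; cy = 222; r = 61; fill = 'black'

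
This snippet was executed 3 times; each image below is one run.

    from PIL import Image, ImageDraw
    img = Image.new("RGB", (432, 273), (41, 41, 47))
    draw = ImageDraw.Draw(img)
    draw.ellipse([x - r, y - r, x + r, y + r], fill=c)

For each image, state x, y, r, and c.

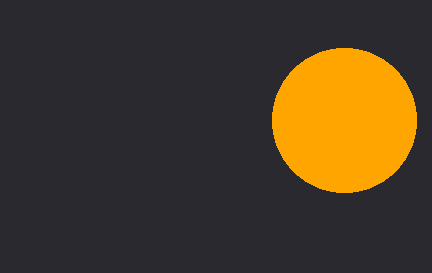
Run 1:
x = 344, y = 120, r = 72, c = 'orange'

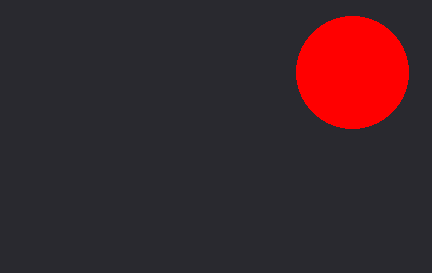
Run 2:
x = 352, y = 72, r = 56, c = 'red'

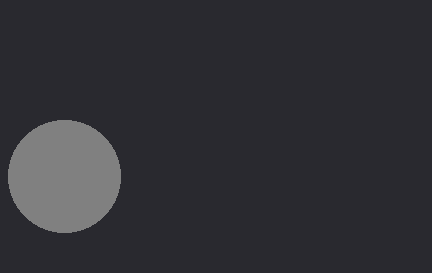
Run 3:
x = 64, y = 176, r = 56, c = 'gray'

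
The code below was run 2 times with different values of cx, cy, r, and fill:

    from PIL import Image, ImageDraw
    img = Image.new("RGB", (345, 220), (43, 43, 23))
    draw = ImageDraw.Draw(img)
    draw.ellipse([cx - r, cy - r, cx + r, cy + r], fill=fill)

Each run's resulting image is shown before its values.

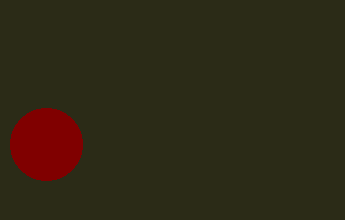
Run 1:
cx = 46; cy = 144; r = 36; fill = 'maroon'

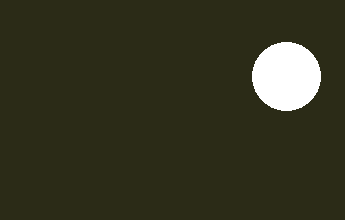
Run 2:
cx = 286, cy = 76, r = 34, fill = 'white'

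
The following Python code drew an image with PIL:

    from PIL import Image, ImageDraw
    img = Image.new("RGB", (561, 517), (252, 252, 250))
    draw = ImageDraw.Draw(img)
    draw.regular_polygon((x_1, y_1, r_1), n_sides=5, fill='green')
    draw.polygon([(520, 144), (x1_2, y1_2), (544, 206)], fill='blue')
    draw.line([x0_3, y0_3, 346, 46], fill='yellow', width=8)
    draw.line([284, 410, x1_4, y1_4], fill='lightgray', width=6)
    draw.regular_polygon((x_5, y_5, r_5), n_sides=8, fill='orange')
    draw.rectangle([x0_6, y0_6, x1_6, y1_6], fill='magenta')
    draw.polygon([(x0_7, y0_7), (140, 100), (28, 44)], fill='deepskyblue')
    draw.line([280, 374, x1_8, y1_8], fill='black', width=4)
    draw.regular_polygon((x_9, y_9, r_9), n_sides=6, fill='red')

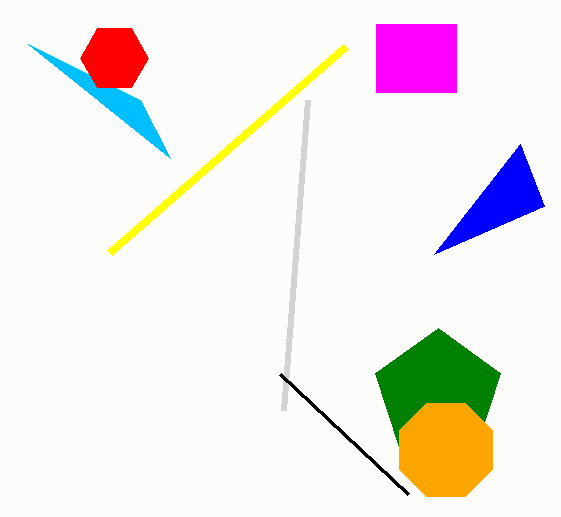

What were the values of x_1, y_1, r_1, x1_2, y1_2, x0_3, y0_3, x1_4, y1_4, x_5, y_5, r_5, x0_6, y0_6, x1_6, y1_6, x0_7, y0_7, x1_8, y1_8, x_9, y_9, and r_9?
x_1 = 438, y_1 = 394, r_1 = 66, x1_2 = 434, y1_2 = 254, x0_3 = 110, y0_3 = 252, x1_4 = 308, y1_4 = 100, x_5 = 446, y_5 = 450, r_5 = 50, x0_6 = 376, y0_6 = 24, x1_6 = 456, y1_6 = 92, x0_7 = 170, y0_7 = 158, x1_8 = 408, y1_8 = 494, x_9 = 114, y_9 = 58, r_9 = 34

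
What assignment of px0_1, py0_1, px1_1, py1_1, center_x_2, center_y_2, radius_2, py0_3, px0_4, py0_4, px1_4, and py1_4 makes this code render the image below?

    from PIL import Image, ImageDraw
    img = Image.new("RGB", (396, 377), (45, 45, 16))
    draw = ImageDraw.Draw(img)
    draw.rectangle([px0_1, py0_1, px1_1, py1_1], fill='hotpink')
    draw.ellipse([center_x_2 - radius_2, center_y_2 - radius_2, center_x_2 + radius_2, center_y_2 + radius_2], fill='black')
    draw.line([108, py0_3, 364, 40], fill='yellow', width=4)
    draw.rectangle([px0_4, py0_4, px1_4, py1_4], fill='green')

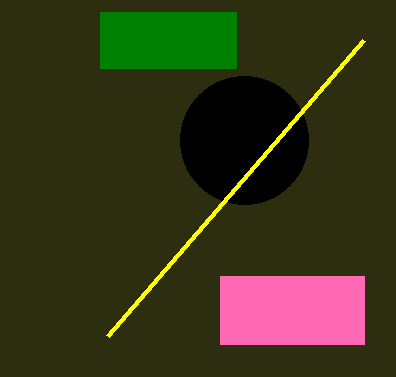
px0_1 = 220
py0_1 = 276
px1_1 = 364
py1_1 = 344
center_x_2 = 244
center_y_2 = 140
radius_2 = 64
py0_3 = 336
px0_4 = 100
py0_4 = 12
px1_4 = 236
py1_4 = 68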